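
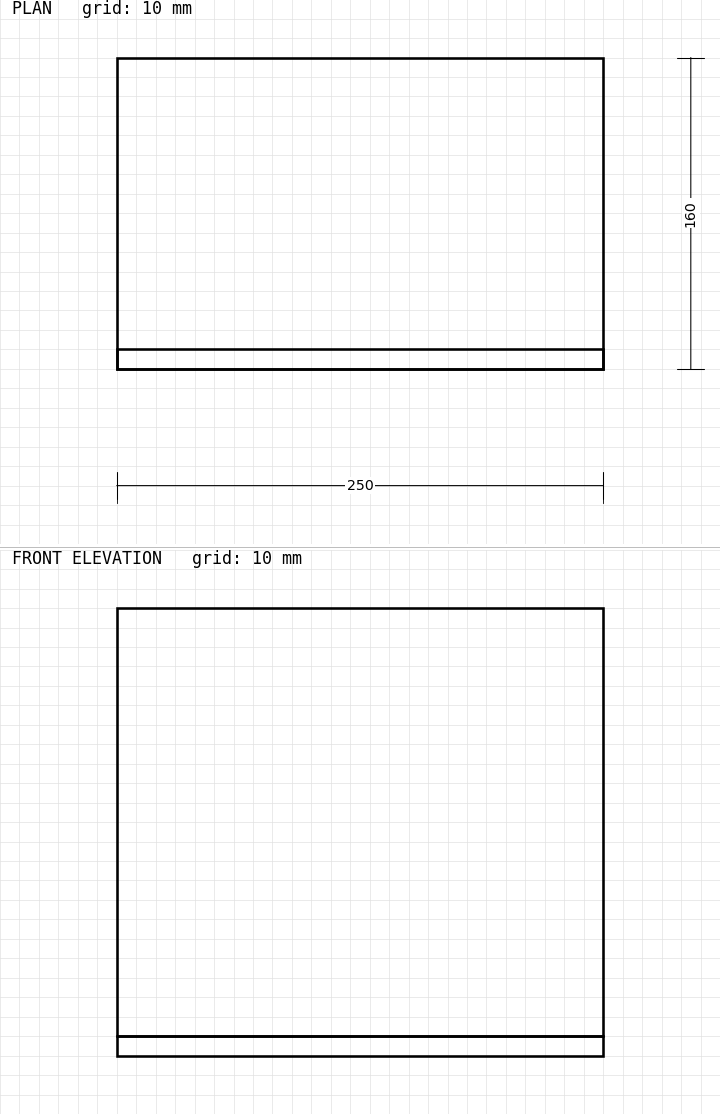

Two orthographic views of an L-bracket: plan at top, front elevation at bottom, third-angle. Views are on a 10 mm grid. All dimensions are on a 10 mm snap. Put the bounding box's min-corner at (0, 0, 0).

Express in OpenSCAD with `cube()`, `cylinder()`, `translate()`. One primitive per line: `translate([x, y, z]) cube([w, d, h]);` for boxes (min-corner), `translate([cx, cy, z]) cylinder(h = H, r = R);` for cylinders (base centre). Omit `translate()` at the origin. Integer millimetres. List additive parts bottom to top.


cube([250, 160, 10]);
translate([0, 0, 10]) cube([250, 10, 220]);


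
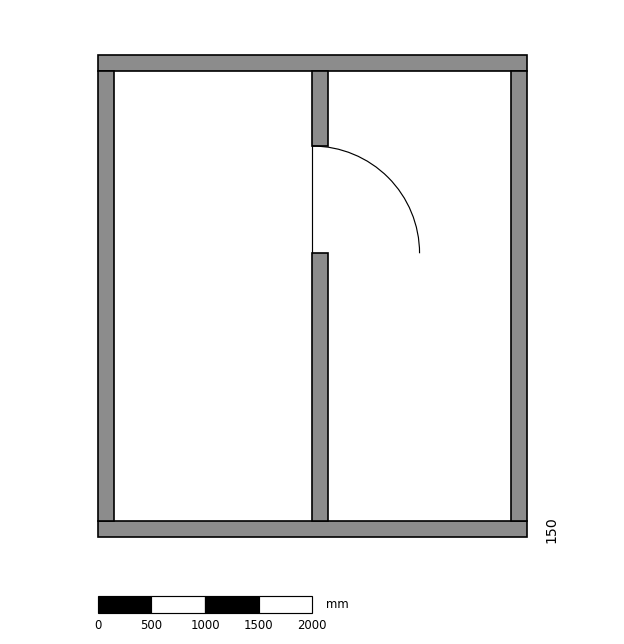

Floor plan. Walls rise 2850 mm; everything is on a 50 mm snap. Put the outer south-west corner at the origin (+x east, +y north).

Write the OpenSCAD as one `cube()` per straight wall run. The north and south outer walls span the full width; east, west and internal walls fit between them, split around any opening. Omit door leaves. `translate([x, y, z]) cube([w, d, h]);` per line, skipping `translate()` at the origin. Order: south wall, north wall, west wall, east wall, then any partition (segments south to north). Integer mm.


cube([4000, 150, 2850]);
translate([0, 4350, 0]) cube([4000, 150, 2850]);
translate([0, 150, 0]) cube([150, 4200, 2850]);
translate([3850, 150, 0]) cube([150, 4200, 2850]);
translate([2000, 150, 0]) cube([150, 2500, 2850]);
translate([2000, 3650, 0]) cube([150, 700, 2850]);


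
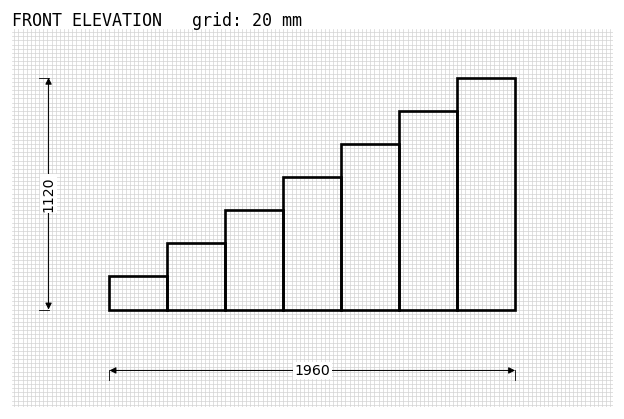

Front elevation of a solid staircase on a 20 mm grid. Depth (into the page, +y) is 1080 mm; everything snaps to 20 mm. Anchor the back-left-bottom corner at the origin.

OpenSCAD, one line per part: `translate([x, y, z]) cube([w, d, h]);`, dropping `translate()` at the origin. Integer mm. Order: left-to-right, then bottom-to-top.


cube([280, 1080, 160]);
translate([280, 0, 0]) cube([280, 1080, 320]);
translate([560, 0, 0]) cube([280, 1080, 480]);
translate([840, 0, 0]) cube([280, 1080, 640]);
translate([1120, 0, 0]) cube([280, 1080, 800]);
translate([1400, 0, 0]) cube([280, 1080, 960]);
translate([1680, 0, 0]) cube([280, 1080, 1120]);


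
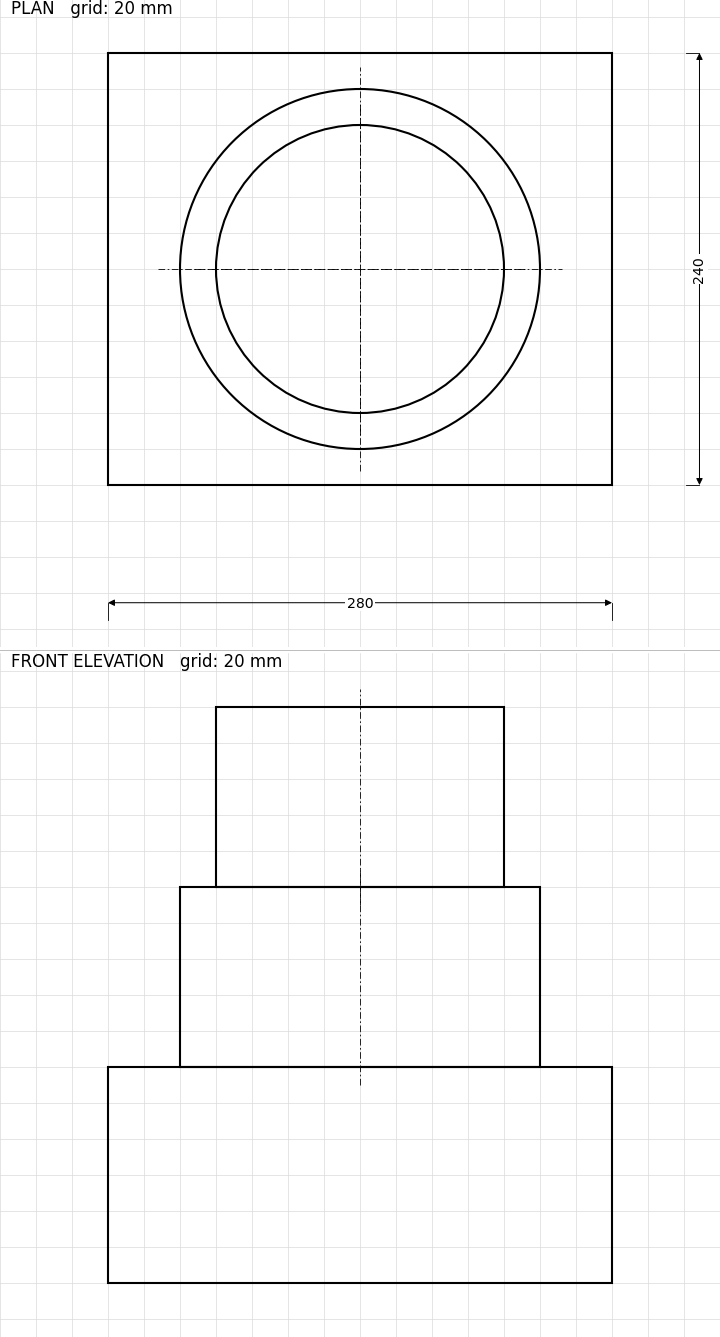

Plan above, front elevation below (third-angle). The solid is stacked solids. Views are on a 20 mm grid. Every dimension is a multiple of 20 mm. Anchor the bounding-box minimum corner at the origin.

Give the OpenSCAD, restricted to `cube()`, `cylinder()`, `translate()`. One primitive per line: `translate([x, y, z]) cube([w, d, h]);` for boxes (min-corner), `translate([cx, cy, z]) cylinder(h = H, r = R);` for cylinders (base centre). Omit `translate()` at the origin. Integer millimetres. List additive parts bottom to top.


cube([280, 240, 120]);
translate([140, 120, 120]) cylinder(h = 100, r = 100);
translate([140, 120, 220]) cylinder(h = 100, r = 80);


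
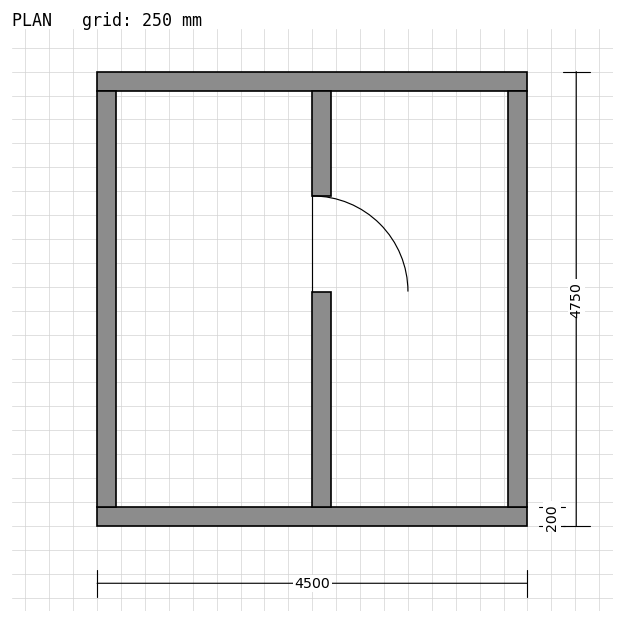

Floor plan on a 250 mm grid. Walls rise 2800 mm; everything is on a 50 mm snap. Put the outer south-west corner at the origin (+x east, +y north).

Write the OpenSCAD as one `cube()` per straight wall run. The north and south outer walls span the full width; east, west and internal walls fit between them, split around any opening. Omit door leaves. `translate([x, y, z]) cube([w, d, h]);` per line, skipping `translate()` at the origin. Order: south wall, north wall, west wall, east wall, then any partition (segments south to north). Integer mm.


cube([4500, 200, 2800]);
translate([0, 4550, 0]) cube([4500, 200, 2800]);
translate([0, 200, 0]) cube([200, 4350, 2800]);
translate([4300, 200, 0]) cube([200, 4350, 2800]);
translate([2250, 200, 0]) cube([200, 2250, 2800]);
translate([2250, 3450, 0]) cube([200, 1100, 2800]);


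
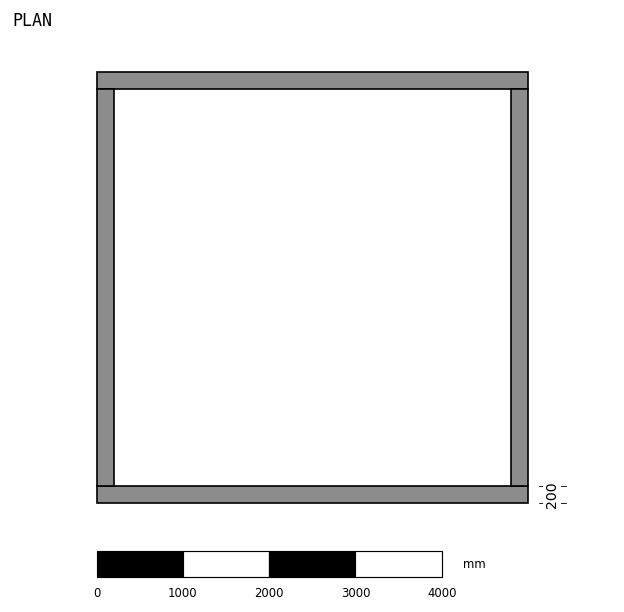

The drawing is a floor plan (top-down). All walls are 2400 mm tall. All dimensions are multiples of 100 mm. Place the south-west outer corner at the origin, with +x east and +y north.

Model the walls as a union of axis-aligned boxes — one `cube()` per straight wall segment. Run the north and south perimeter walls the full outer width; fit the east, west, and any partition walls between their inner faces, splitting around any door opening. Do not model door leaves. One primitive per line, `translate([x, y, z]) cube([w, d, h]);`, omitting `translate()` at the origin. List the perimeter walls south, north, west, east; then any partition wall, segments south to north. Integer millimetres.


cube([5000, 200, 2400]);
translate([0, 4800, 0]) cube([5000, 200, 2400]);
translate([0, 200, 0]) cube([200, 4600, 2400]);
translate([4800, 200, 0]) cube([200, 4600, 2400]);


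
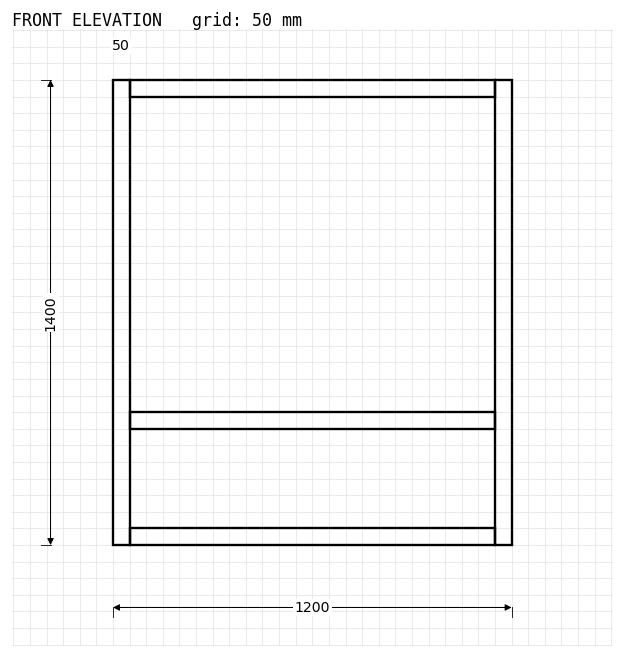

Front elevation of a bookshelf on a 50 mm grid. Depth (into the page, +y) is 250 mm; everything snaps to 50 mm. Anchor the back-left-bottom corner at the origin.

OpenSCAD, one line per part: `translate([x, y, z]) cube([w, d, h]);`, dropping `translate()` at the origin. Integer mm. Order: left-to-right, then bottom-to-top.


cube([50, 250, 1400]);
translate([50, 0, 0]) cube([1100, 250, 50]);
translate([50, 0, 350]) cube([1100, 250, 50]);
translate([50, 0, 1350]) cube([1100, 250, 50]);
translate([1150, 0, 0]) cube([50, 250, 1400]);


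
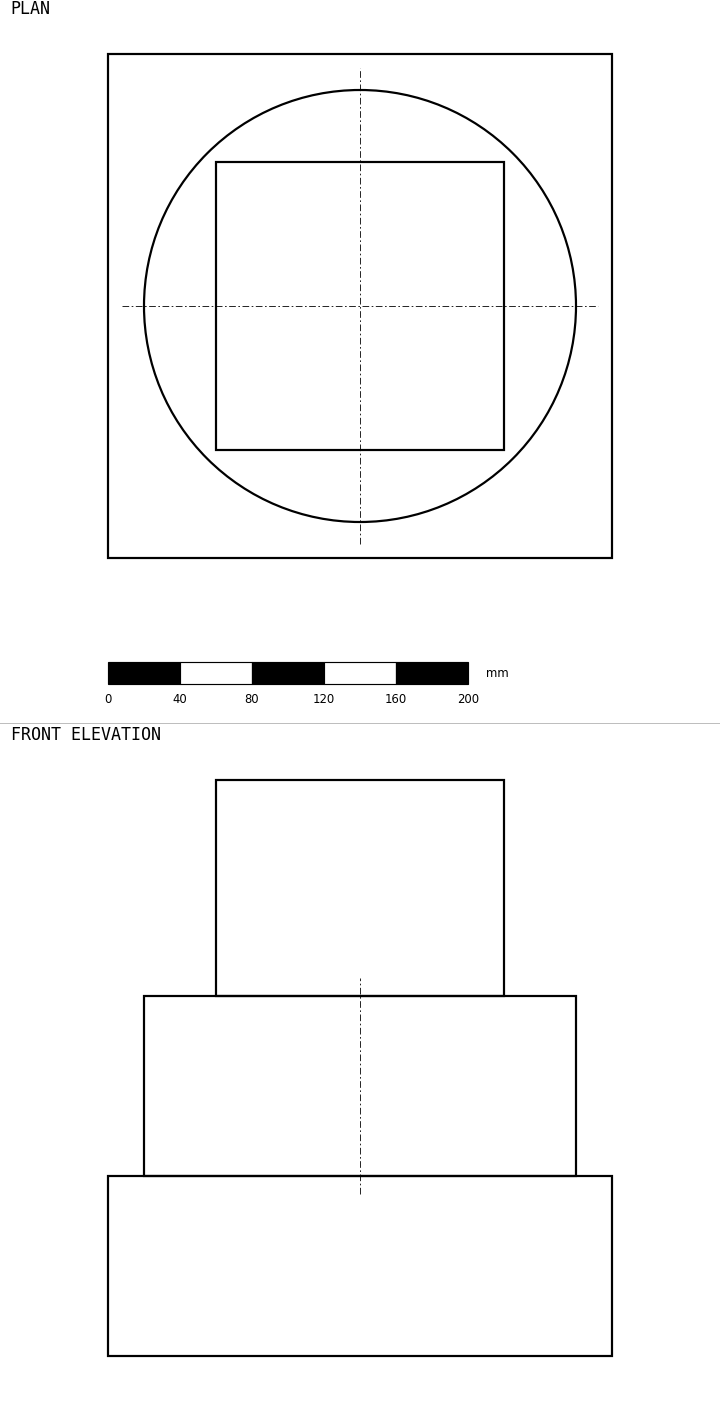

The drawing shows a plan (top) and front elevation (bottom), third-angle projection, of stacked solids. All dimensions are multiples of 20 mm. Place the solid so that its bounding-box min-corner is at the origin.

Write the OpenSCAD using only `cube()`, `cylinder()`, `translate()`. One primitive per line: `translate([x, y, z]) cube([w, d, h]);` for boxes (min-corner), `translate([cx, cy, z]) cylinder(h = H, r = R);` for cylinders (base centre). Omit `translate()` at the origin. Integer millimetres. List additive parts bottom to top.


cube([280, 280, 100]);
translate([140, 140, 100]) cylinder(h = 100, r = 120);
translate([60, 60, 200]) cube([160, 160, 120]);


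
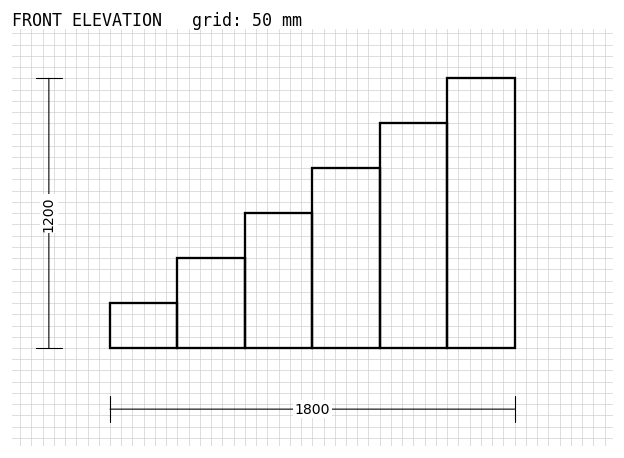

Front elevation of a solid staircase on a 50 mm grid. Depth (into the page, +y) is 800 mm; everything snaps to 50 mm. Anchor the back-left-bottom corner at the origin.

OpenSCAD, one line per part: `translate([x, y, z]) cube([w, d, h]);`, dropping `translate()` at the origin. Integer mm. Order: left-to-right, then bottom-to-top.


cube([300, 800, 200]);
translate([300, 0, 0]) cube([300, 800, 400]);
translate([600, 0, 0]) cube([300, 800, 600]);
translate([900, 0, 0]) cube([300, 800, 800]);
translate([1200, 0, 0]) cube([300, 800, 1000]);
translate([1500, 0, 0]) cube([300, 800, 1200]);


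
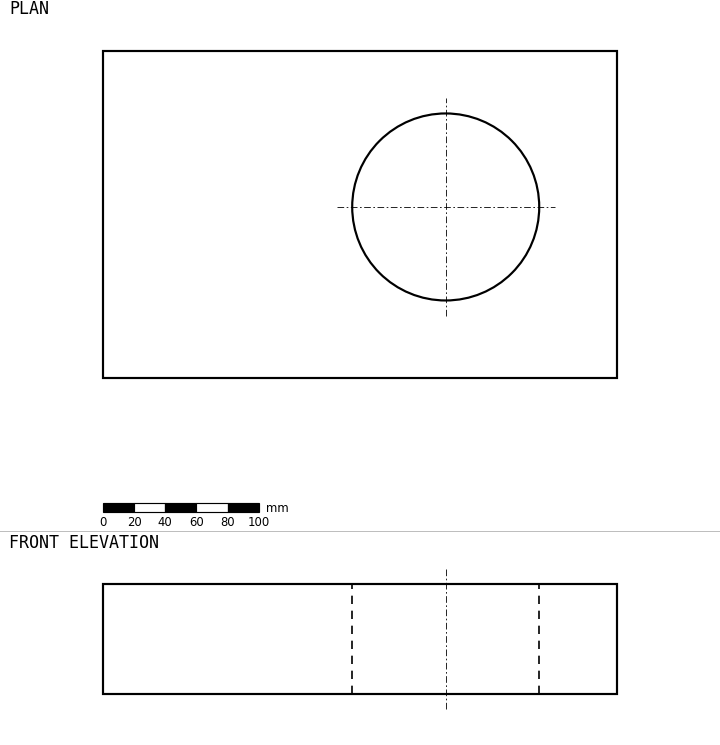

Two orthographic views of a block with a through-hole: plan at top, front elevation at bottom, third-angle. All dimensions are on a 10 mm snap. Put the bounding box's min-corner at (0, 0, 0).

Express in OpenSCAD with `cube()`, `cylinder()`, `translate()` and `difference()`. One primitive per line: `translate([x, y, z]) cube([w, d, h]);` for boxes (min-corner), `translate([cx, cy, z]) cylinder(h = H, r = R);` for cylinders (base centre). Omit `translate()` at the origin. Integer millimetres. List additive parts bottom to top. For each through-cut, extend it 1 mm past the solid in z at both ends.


difference() {
  cube([330, 210, 70]);
  translate([220, 110, -1]) cylinder(h = 72, r = 60);
}


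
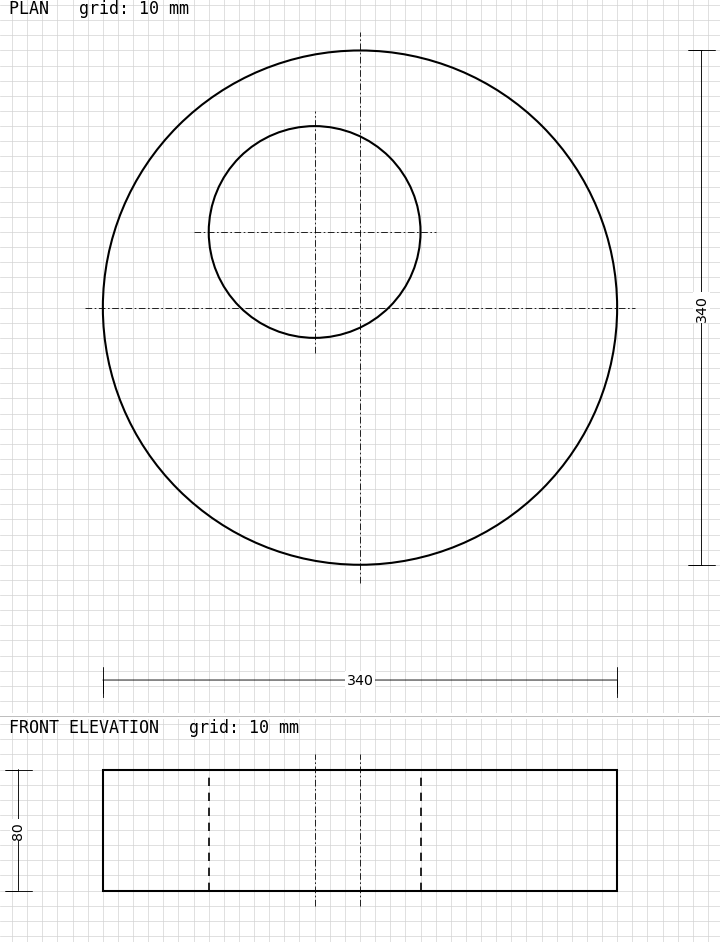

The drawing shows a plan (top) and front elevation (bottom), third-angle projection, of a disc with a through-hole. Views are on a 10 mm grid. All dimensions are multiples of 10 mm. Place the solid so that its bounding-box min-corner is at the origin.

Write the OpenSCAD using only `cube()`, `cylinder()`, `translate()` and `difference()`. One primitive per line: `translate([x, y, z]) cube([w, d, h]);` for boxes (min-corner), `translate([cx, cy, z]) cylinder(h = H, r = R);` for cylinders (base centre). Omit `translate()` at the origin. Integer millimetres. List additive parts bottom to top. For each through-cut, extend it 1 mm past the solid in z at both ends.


difference() {
  translate([170, 170, 0]) cylinder(h = 80, r = 170);
  translate([140, 220, -1]) cylinder(h = 82, r = 70);
}


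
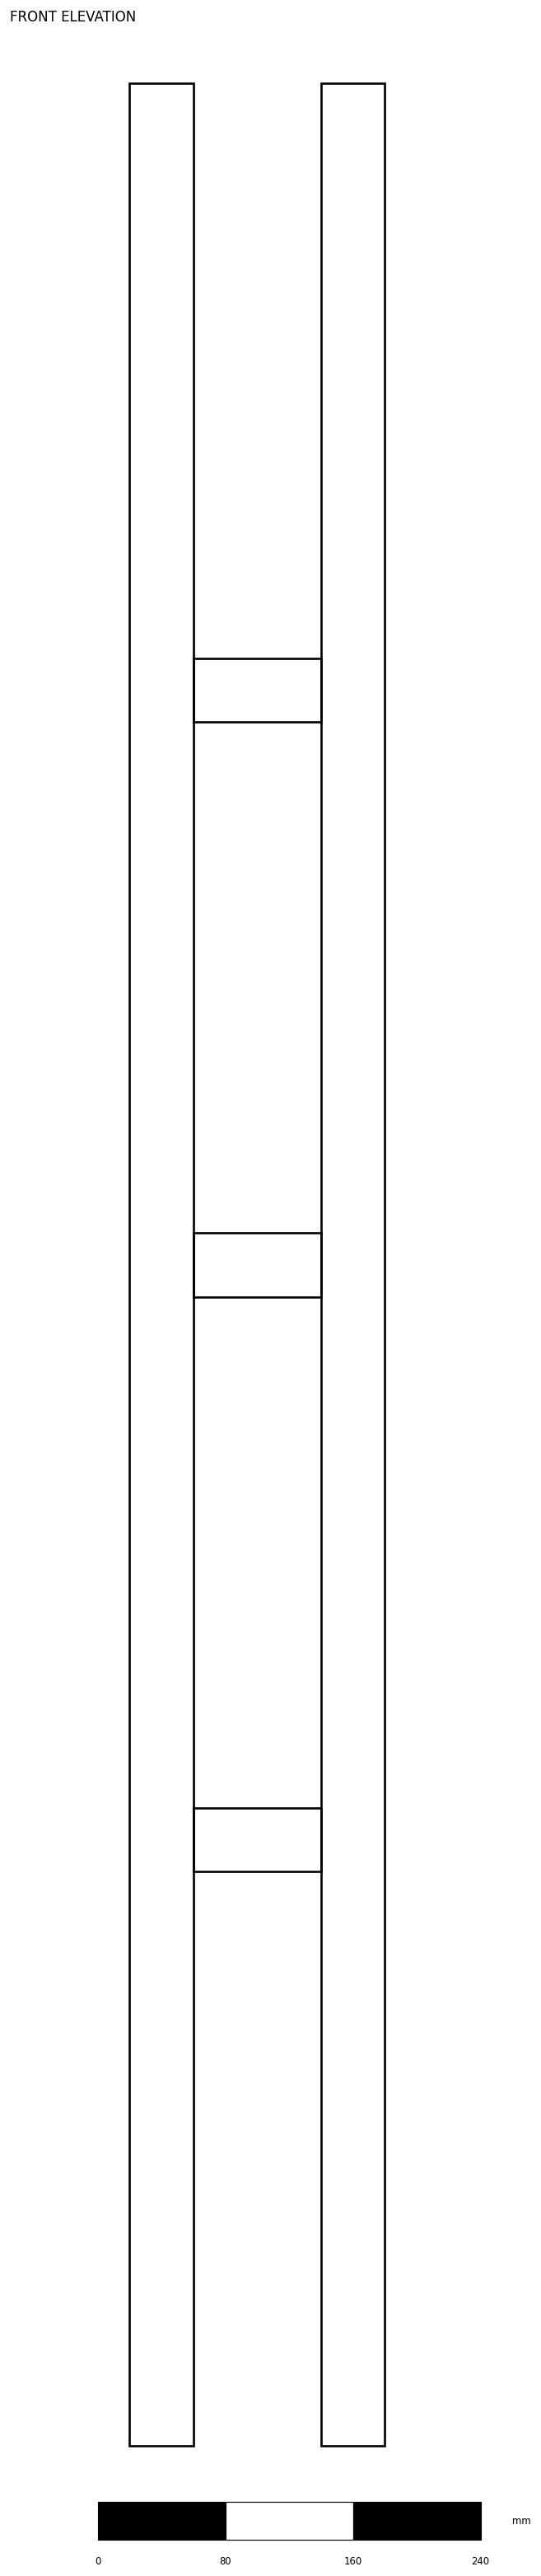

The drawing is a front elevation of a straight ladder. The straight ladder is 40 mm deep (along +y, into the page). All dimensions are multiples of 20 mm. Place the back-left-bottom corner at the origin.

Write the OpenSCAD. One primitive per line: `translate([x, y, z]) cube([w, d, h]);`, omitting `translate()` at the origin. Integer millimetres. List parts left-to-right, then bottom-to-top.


cube([40, 40, 1480]);
translate([40, 0, 360]) cube([80, 40, 40]);
translate([40, 0, 720]) cube([80, 40, 40]);
translate([40, 0, 1080]) cube([80, 40, 40]);
translate([120, 0, 0]) cube([40, 40, 1480]);


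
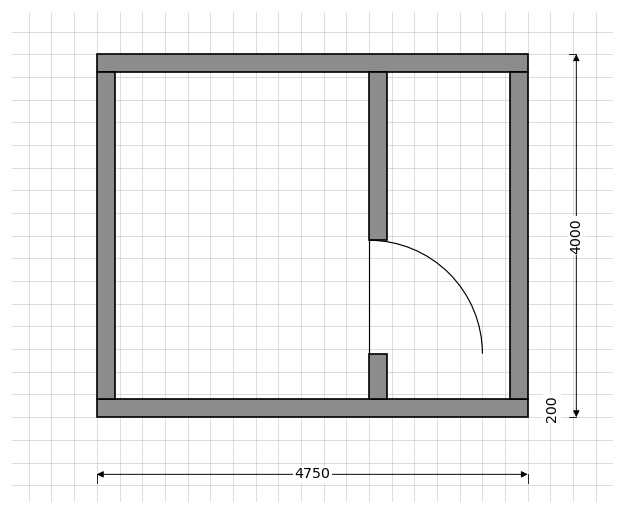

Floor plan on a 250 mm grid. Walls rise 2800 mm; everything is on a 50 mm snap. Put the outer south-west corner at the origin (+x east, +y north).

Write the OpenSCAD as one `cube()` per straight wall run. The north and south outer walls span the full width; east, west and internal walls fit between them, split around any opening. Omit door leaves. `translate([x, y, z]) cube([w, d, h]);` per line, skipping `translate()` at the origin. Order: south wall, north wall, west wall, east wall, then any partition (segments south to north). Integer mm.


cube([4750, 200, 2800]);
translate([0, 3800, 0]) cube([4750, 200, 2800]);
translate([0, 200, 0]) cube([200, 3600, 2800]);
translate([4550, 200, 0]) cube([200, 3600, 2800]);
translate([3000, 200, 0]) cube([200, 500, 2800]);
translate([3000, 1950, 0]) cube([200, 1850, 2800]);


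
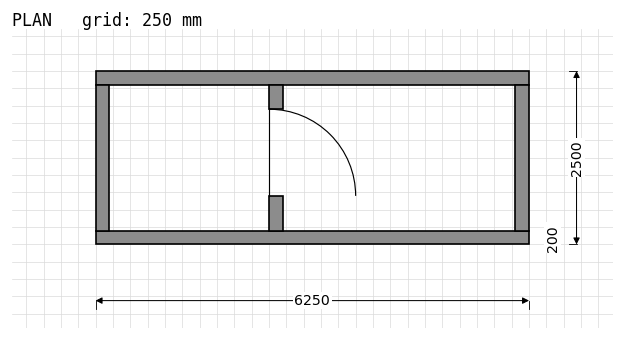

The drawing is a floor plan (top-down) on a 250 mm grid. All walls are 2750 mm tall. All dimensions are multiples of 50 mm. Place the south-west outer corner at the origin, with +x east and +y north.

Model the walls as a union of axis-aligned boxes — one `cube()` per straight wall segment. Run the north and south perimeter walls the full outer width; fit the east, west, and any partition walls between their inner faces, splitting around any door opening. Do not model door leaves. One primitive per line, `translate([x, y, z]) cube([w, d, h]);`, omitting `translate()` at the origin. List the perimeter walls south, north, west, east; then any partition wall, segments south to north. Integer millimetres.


cube([6250, 200, 2750]);
translate([0, 2300, 0]) cube([6250, 200, 2750]);
translate([0, 200, 0]) cube([200, 2100, 2750]);
translate([6050, 200, 0]) cube([200, 2100, 2750]);
translate([2500, 200, 0]) cube([200, 500, 2750]);
translate([2500, 1950, 0]) cube([200, 350, 2750]);


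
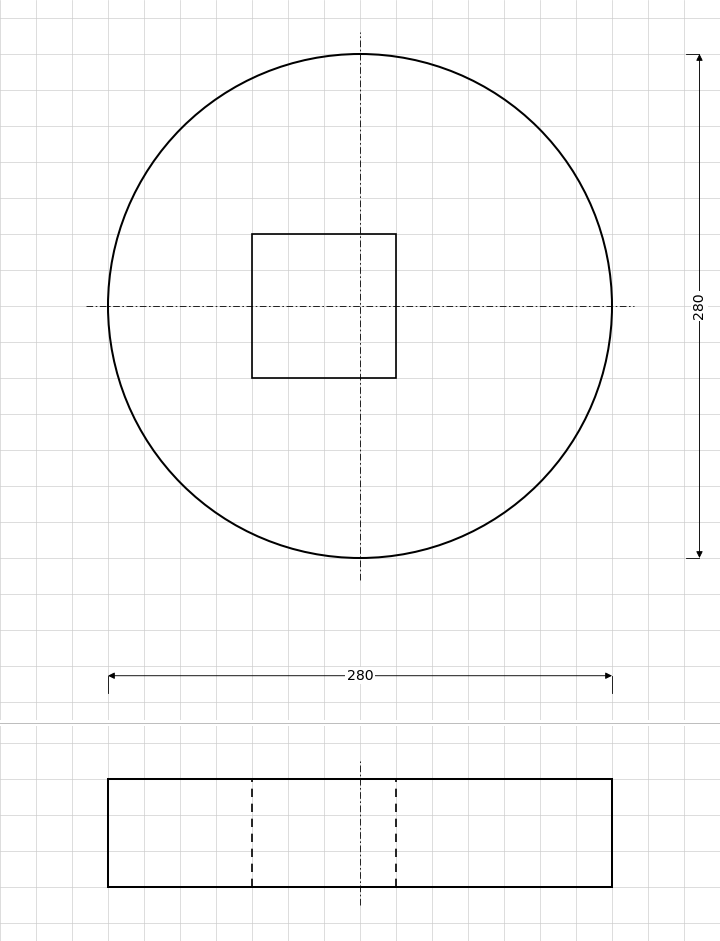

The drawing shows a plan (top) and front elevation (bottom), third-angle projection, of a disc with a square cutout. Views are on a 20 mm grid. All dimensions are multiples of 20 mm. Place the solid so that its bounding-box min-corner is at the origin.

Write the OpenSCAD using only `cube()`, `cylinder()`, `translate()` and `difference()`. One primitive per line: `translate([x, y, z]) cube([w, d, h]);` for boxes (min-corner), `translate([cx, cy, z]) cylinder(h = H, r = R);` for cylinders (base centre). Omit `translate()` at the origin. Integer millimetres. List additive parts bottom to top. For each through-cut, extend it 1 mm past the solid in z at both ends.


difference() {
  translate([140, 140, 0]) cylinder(h = 60, r = 140);
  translate([80, 100, -1]) cube([80, 80, 62]);
}


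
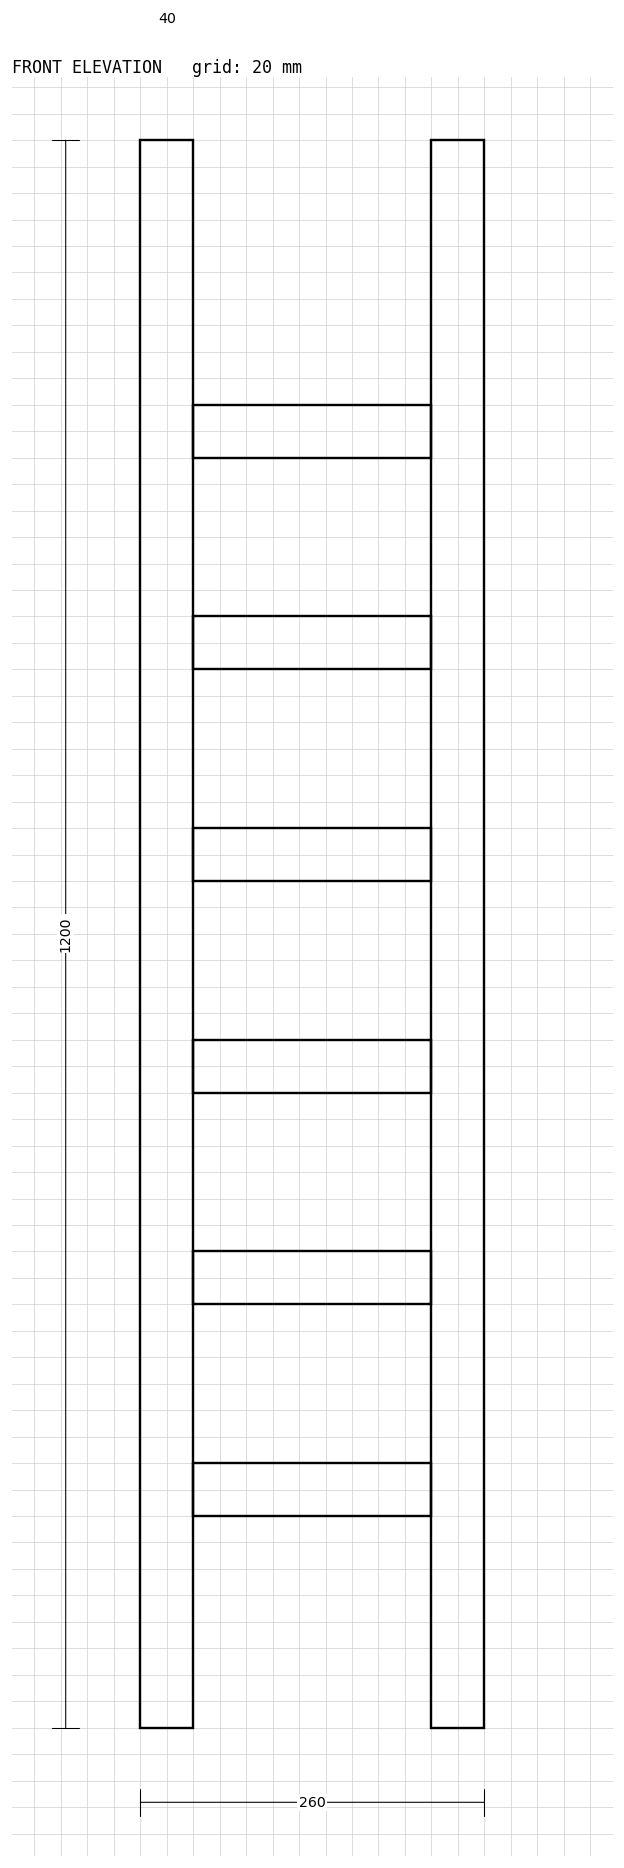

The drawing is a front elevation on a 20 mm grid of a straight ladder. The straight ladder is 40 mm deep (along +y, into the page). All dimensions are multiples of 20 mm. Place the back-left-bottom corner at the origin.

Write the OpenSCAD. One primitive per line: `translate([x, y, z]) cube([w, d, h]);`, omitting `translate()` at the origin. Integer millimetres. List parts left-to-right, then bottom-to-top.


cube([40, 40, 1200]);
translate([40, 0, 160]) cube([180, 40, 40]);
translate([40, 0, 320]) cube([180, 40, 40]);
translate([40, 0, 480]) cube([180, 40, 40]);
translate([40, 0, 640]) cube([180, 40, 40]);
translate([40, 0, 800]) cube([180, 40, 40]);
translate([40, 0, 960]) cube([180, 40, 40]);
translate([220, 0, 0]) cube([40, 40, 1200]);


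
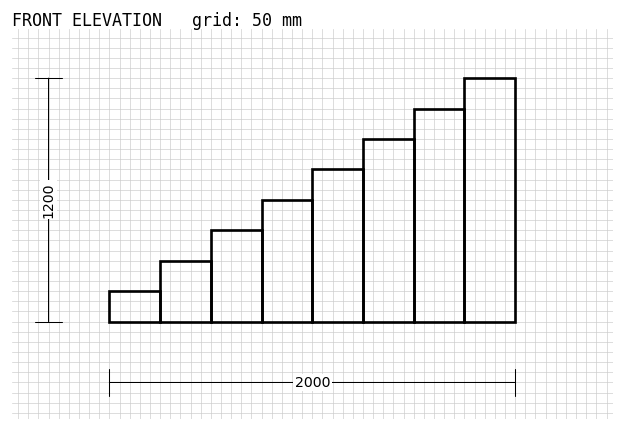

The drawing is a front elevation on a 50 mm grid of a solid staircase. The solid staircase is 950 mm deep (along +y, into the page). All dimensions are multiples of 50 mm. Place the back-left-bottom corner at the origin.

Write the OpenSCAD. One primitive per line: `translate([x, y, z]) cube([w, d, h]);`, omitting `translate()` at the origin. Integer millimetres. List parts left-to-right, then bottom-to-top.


cube([250, 950, 150]);
translate([250, 0, 0]) cube([250, 950, 300]);
translate([500, 0, 0]) cube([250, 950, 450]);
translate([750, 0, 0]) cube([250, 950, 600]);
translate([1000, 0, 0]) cube([250, 950, 750]);
translate([1250, 0, 0]) cube([250, 950, 900]);
translate([1500, 0, 0]) cube([250, 950, 1050]);
translate([1750, 0, 0]) cube([250, 950, 1200]);


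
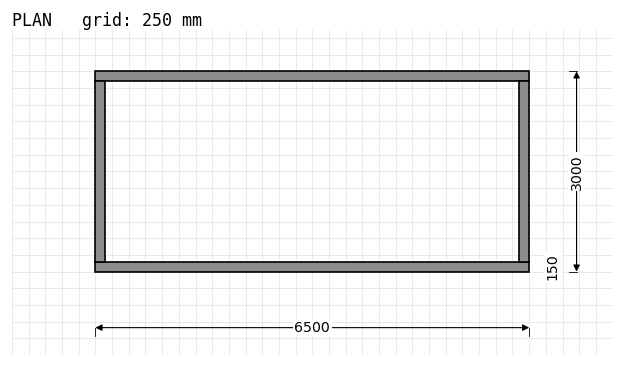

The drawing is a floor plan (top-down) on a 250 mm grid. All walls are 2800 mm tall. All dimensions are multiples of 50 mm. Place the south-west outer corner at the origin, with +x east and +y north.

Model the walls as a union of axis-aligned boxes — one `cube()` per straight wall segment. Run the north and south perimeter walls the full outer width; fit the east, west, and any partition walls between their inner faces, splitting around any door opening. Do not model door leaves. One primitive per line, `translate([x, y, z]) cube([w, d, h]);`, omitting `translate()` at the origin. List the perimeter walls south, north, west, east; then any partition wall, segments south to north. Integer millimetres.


cube([6500, 150, 2800]);
translate([0, 2850, 0]) cube([6500, 150, 2800]);
translate([0, 150, 0]) cube([150, 2700, 2800]);
translate([6350, 150, 0]) cube([150, 2700, 2800]);


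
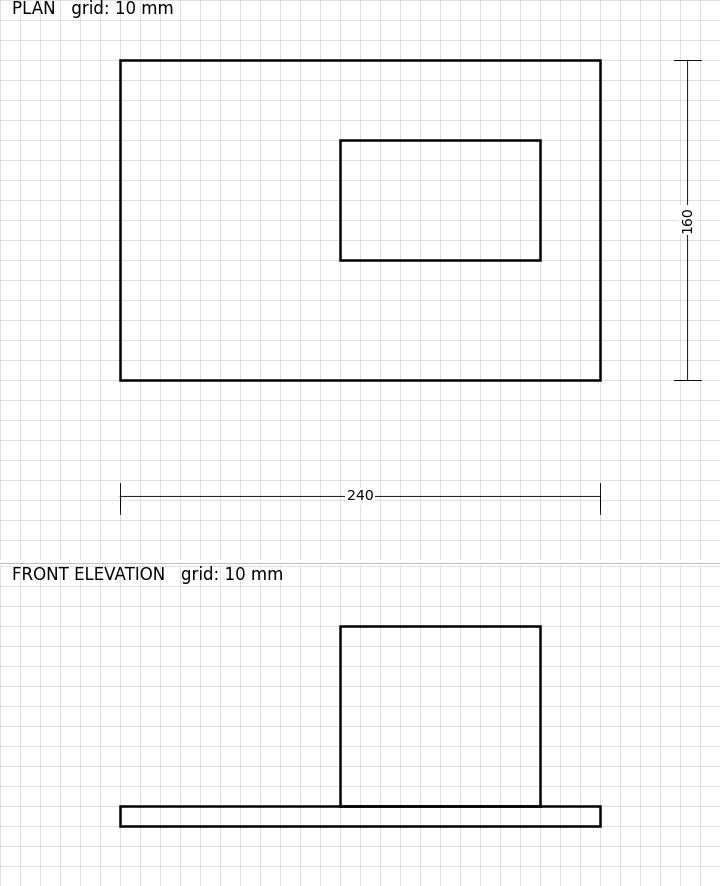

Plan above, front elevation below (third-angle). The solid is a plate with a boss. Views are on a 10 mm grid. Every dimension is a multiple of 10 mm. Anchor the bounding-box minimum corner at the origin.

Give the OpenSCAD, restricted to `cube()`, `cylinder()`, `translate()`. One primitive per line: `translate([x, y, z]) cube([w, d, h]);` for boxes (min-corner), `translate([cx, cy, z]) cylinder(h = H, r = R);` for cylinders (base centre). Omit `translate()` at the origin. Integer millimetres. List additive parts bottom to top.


cube([240, 160, 10]);
translate([110, 60, 10]) cube([100, 60, 90]);


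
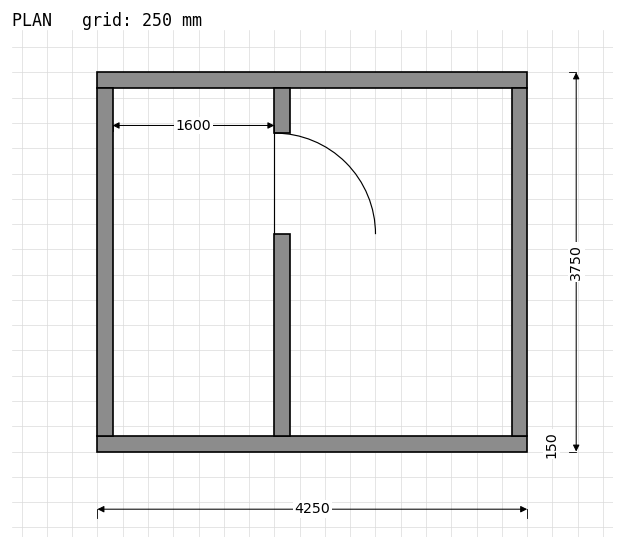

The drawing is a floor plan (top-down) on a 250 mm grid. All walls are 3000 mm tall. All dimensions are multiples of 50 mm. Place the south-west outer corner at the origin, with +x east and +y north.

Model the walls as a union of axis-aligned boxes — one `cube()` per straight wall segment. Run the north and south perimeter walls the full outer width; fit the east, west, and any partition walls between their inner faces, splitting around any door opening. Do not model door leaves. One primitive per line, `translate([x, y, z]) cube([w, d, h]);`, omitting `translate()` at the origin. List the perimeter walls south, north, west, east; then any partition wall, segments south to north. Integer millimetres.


cube([4250, 150, 3000]);
translate([0, 3600, 0]) cube([4250, 150, 3000]);
translate([0, 150, 0]) cube([150, 3450, 3000]);
translate([4100, 150, 0]) cube([150, 3450, 3000]);
translate([1750, 150, 0]) cube([150, 2000, 3000]);
translate([1750, 3150, 0]) cube([150, 450, 3000]);


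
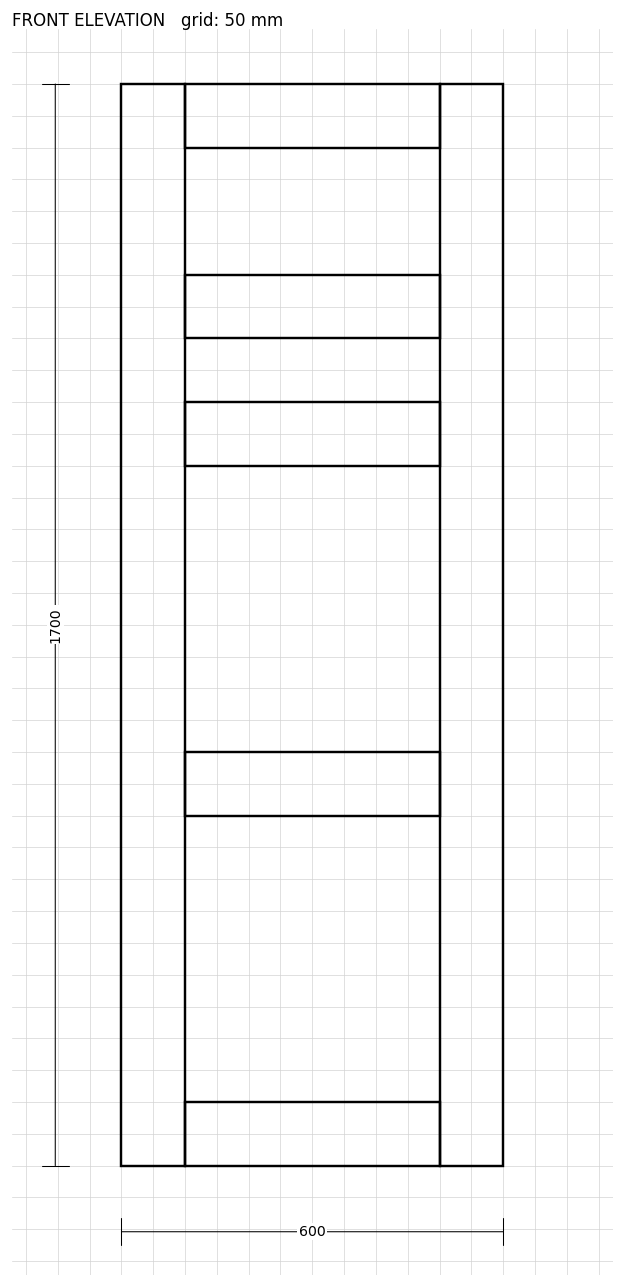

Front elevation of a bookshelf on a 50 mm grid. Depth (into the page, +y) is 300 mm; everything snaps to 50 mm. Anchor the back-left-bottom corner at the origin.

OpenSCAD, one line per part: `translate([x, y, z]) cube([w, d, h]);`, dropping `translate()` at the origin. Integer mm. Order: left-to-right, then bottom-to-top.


cube([100, 300, 1700]);
translate([100, 0, 0]) cube([400, 300, 100]);
translate([100, 0, 550]) cube([400, 300, 100]);
translate([100, 0, 1100]) cube([400, 300, 100]);
translate([100, 0, 1300]) cube([400, 300, 100]);
translate([100, 0, 1600]) cube([400, 300, 100]);
translate([500, 0, 0]) cube([100, 300, 1700]);


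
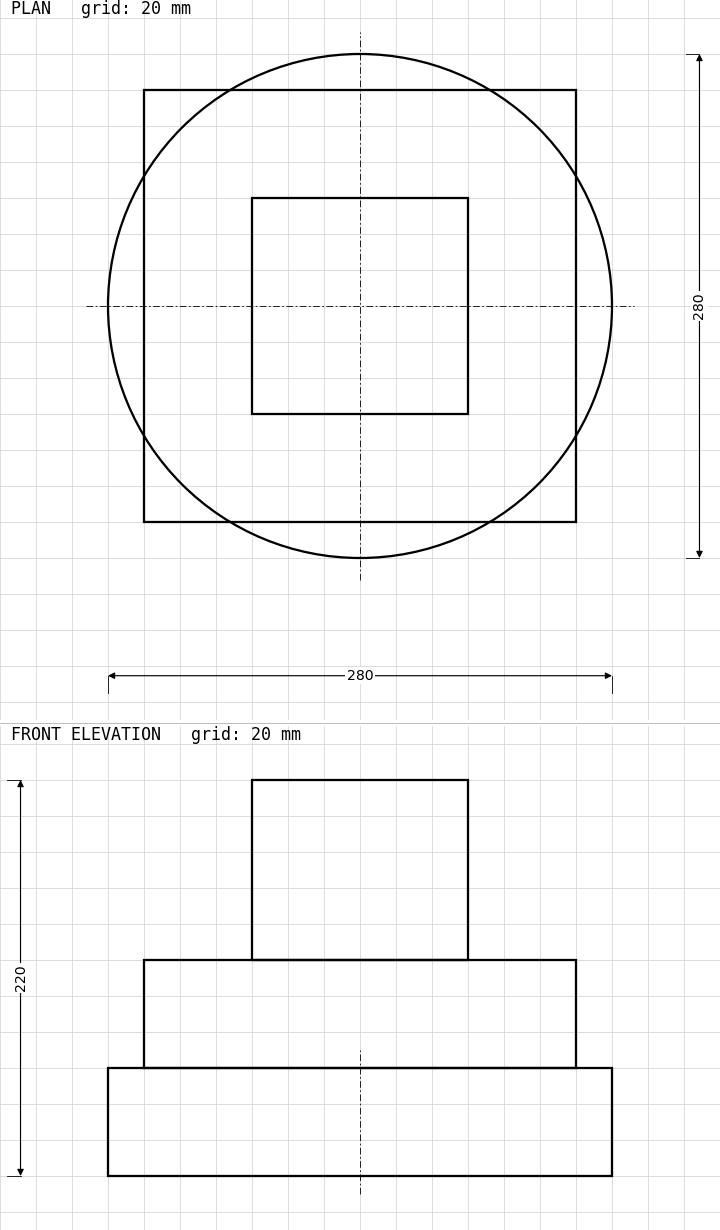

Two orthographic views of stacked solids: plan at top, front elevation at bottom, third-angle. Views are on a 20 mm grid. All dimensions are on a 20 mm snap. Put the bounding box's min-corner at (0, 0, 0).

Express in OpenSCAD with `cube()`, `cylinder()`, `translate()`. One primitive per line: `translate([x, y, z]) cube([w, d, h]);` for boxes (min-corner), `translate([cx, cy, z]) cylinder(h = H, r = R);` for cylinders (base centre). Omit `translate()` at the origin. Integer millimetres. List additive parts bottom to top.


translate([140, 140, 0]) cylinder(h = 60, r = 140);
translate([20, 20, 60]) cube([240, 240, 60]);
translate([80, 80, 120]) cube([120, 120, 100]);


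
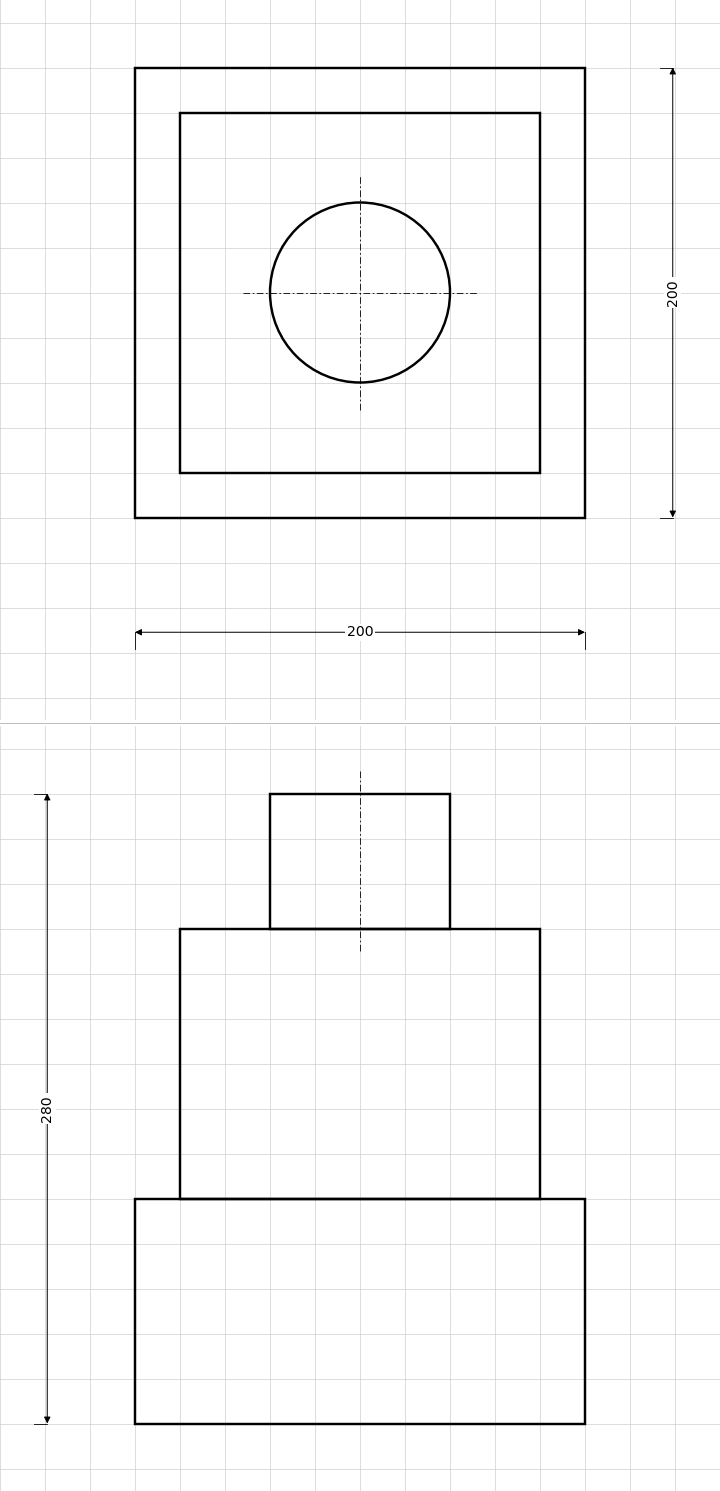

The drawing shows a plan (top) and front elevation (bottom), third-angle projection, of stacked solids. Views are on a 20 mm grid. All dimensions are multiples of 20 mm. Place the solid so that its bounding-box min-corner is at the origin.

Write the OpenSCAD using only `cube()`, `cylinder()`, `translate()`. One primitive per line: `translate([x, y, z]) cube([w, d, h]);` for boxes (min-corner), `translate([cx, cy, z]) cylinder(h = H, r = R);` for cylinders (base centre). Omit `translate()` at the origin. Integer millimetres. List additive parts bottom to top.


cube([200, 200, 100]);
translate([20, 20, 100]) cube([160, 160, 120]);
translate([100, 100, 220]) cylinder(h = 60, r = 40);


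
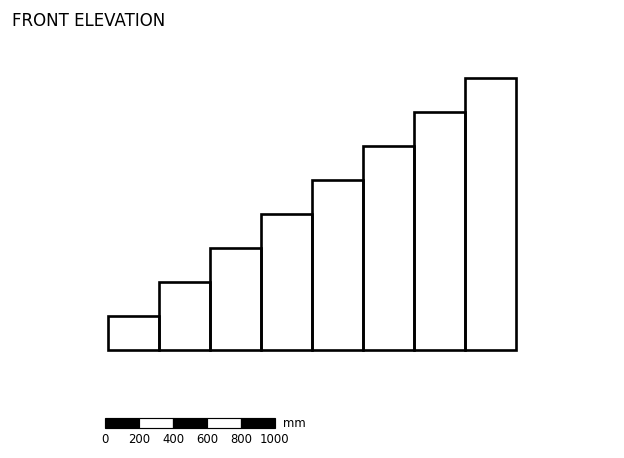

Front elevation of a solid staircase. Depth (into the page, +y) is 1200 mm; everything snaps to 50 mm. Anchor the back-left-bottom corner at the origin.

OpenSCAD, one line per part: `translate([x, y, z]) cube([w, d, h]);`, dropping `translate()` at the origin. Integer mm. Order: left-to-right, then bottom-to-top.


cube([300, 1200, 200]);
translate([300, 0, 0]) cube([300, 1200, 400]);
translate([600, 0, 0]) cube([300, 1200, 600]);
translate([900, 0, 0]) cube([300, 1200, 800]);
translate([1200, 0, 0]) cube([300, 1200, 1000]);
translate([1500, 0, 0]) cube([300, 1200, 1200]);
translate([1800, 0, 0]) cube([300, 1200, 1400]);
translate([2100, 0, 0]) cube([300, 1200, 1600]);


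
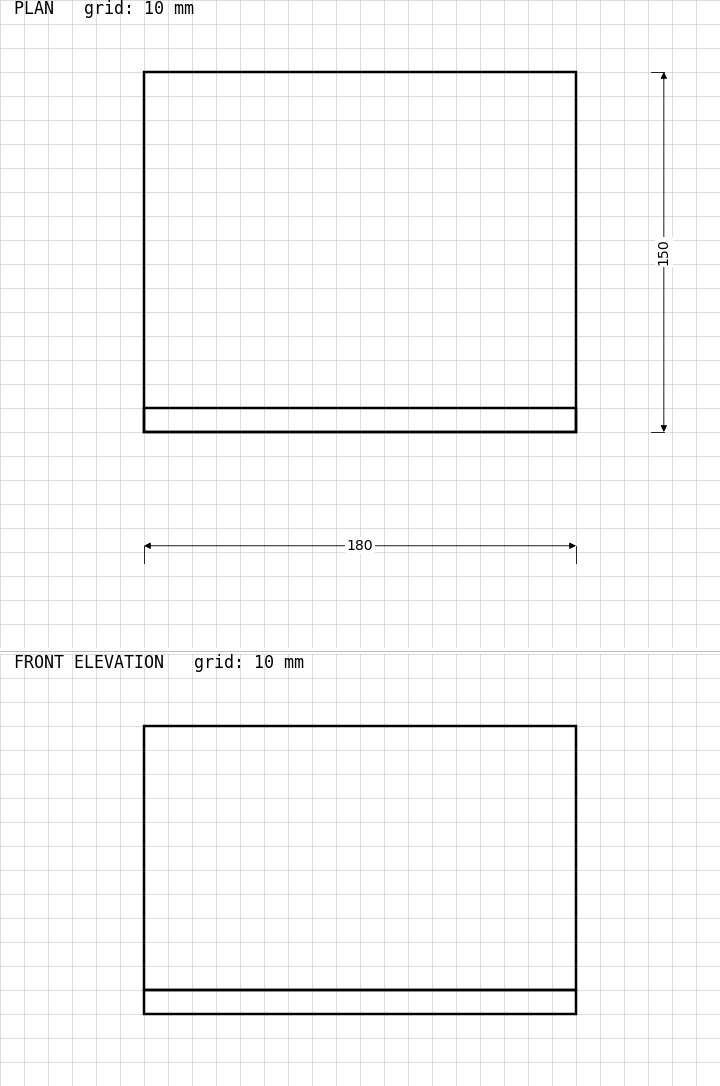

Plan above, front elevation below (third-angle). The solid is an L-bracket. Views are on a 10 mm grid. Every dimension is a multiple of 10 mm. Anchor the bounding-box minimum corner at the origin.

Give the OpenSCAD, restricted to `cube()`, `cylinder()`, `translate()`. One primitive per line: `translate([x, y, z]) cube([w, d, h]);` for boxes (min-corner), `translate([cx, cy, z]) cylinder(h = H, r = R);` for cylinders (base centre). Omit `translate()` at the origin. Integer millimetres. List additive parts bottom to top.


cube([180, 150, 10]);
translate([0, 0, 10]) cube([180, 10, 110]);


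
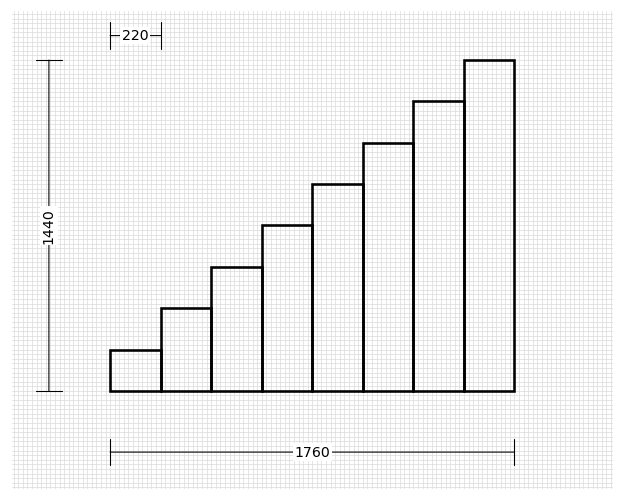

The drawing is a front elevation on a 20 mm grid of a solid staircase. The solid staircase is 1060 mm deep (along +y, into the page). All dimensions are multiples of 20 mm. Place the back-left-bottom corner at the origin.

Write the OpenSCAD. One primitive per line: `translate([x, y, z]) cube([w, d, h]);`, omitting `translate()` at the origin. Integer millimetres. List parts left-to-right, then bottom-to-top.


cube([220, 1060, 180]);
translate([220, 0, 0]) cube([220, 1060, 360]);
translate([440, 0, 0]) cube([220, 1060, 540]);
translate([660, 0, 0]) cube([220, 1060, 720]);
translate([880, 0, 0]) cube([220, 1060, 900]);
translate([1100, 0, 0]) cube([220, 1060, 1080]);
translate([1320, 0, 0]) cube([220, 1060, 1260]);
translate([1540, 0, 0]) cube([220, 1060, 1440]);


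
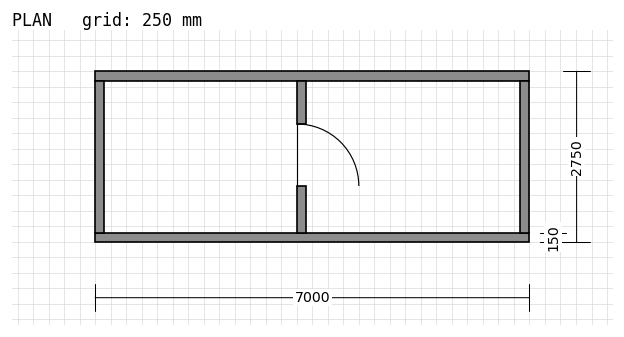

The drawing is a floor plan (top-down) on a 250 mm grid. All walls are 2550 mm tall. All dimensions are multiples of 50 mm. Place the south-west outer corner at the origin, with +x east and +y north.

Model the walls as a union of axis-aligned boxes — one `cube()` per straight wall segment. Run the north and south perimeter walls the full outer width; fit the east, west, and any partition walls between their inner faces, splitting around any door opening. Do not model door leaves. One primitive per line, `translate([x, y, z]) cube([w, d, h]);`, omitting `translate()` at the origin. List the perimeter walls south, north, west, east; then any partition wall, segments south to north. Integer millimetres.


cube([7000, 150, 2550]);
translate([0, 2600, 0]) cube([7000, 150, 2550]);
translate([0, 150, 0]) cube([150, 2450, 2550]);
translate([6850, 150, 0]) cube([150, 2450, 2550]);
translate([3250, 150, 0]) cube([150, 750, 2550]);
translate([3250, 1900, 0]) cube([150, 700, 2550]);


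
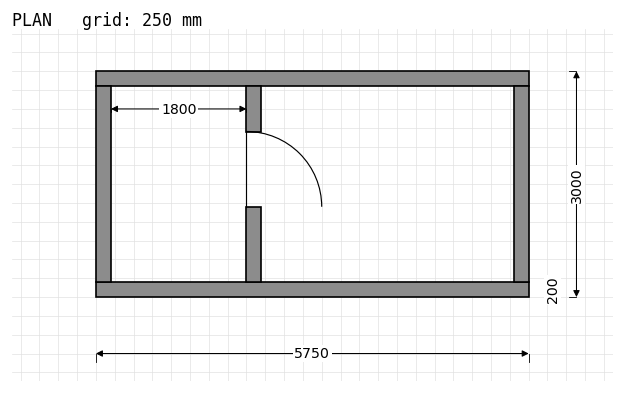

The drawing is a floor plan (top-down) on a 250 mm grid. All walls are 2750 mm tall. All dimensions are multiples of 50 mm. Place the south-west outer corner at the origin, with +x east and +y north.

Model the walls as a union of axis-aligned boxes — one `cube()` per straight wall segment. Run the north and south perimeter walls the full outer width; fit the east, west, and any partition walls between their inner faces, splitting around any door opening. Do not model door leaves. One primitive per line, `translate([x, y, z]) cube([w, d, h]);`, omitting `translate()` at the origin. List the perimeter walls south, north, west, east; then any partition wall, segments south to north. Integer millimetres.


cube([5750, 200, 2750]);
translate([0, 2800, 0]) cube([5750, 200, 2750]);
translate([0, 200, 0]) cube([200, 2600, 2750]);
translate([5550, 200, 0]) cube([200, 2600, 2750]);
translate([2000, 200, 0]) cube([200, 1000, 2750]);
translate([2000, 2200, 0]) cube([200, 600, 2750]);


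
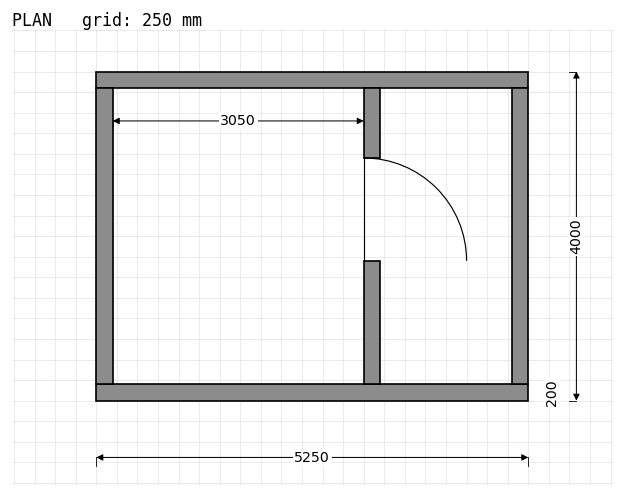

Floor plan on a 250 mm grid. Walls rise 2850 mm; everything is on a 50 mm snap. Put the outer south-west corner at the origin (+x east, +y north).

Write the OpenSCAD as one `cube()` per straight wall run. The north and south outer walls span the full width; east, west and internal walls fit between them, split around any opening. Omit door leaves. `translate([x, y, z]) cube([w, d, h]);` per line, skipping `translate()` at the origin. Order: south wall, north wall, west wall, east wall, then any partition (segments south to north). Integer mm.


cube([5250, 200, 2850]);
translate([0, 3800, 0]) cube([5250, 200, 2850]);
translate([0, 200, 0]) cube([200, 3600, 2850]);
translate([5050, 200, 0]) cube([200, 3600, 2850]);
translate([3250, 200, 0]) cube([200, 1500, 2850]);
translate([3250, 2950, 0]) cube([200, 850, 2850]);


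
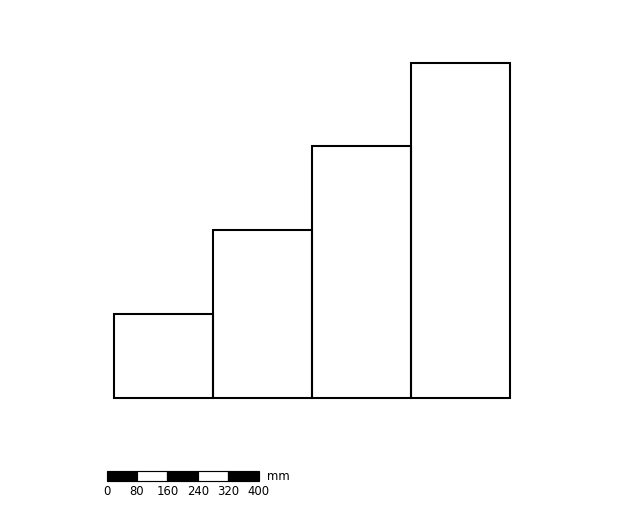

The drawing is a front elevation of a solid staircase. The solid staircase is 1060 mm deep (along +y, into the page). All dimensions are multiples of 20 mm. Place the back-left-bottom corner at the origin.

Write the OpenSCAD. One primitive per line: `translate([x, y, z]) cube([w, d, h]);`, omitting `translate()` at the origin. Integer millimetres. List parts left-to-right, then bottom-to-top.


cube([260, 1060, 220]);
translate([260, 0, 0]) cube([260, 1060, 440]);
translate([520, 0, 0]) cube([260, 1060, 660]);
translate([780, 0, 0]) cube([260, 1060, 880]);


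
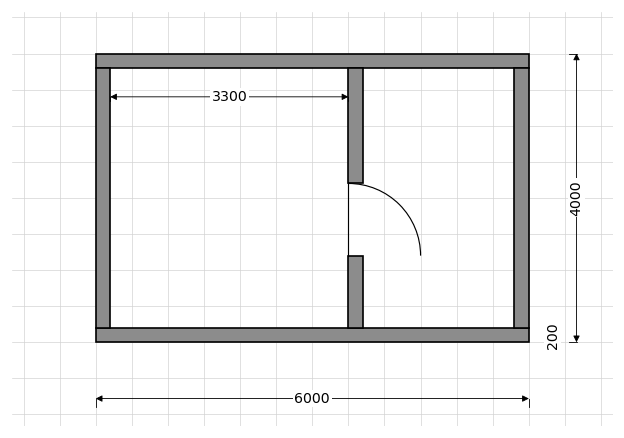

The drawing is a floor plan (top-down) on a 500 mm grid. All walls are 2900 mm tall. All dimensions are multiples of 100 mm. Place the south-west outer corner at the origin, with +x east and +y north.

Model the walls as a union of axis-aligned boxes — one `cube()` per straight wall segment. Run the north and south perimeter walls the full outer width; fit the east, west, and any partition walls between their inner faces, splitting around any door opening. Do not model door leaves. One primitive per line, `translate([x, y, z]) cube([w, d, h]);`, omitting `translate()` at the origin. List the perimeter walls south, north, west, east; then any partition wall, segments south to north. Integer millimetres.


cube([6000, 200, 2900]);
translate([0, 3800, 0]) cube([6000, 200, 2900]);
translate([0, 200, 0]) cube([200, 3600, 2900]);
translate([5800, 200, 0]) cube([200, 3600, 2900]);
translate([3500, 200, 0]) cube([200, 1000, 2900]);
translate([3500, 2200, 0]) cube([200, 1600, 2900]);


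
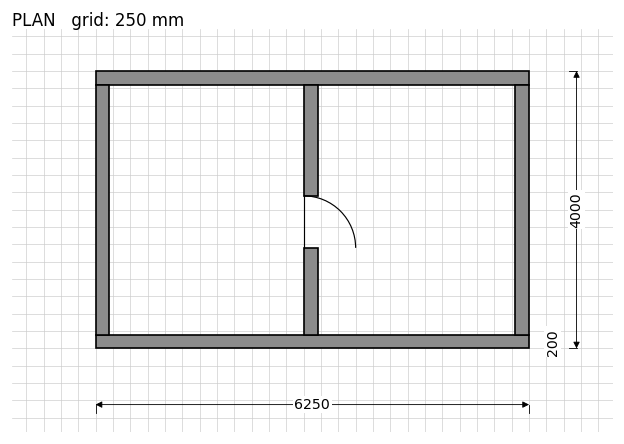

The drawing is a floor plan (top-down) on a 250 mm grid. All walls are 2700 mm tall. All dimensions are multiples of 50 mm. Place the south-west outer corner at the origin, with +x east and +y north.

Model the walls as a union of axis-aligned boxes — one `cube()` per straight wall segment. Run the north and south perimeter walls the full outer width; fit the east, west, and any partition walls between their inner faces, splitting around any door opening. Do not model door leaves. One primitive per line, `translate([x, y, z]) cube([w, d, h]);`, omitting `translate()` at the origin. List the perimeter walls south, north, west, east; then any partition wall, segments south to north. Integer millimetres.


cube([6250, 200, 2700]);
translate([0, 3800, 0]) cube([6250, 200, 2700]);
translate([0, 200, 0]) cube([200, 3600, 2700]);
translate([6050, 200, 0]) cube([200, 3600, 2700]);
translate([3000, 200, 0]) cube([200, 1250, 2700]);
translate([3000, 2200, 0]) cube([200, 1600, 2700]);


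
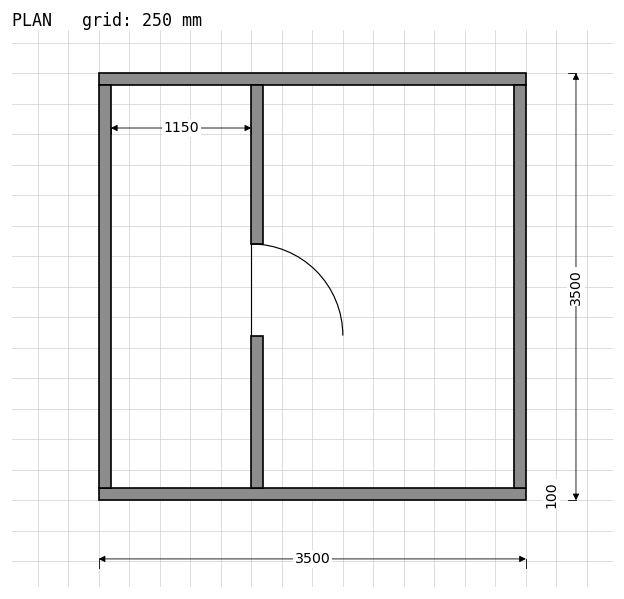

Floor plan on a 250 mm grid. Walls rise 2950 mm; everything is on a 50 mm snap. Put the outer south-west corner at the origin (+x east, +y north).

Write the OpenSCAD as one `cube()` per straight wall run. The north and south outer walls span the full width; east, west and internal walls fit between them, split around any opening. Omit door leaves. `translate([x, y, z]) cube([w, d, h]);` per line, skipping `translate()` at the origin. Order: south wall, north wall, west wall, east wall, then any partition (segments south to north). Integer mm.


cube([3500, 100, 2950]);
translate([0, 3400, 0]) cube([3500, 100, 2950]);
translate([0, 100, 0]) cube([100, 3300, 2950]);
translate([3400, 100, 0]) cube([100, 3300, 2950]);
translate([1250, 100, 0]) cube([100, 1250, 2950]);
translate([1250, 2100, 0]) cube([100, 1300, 2950]);


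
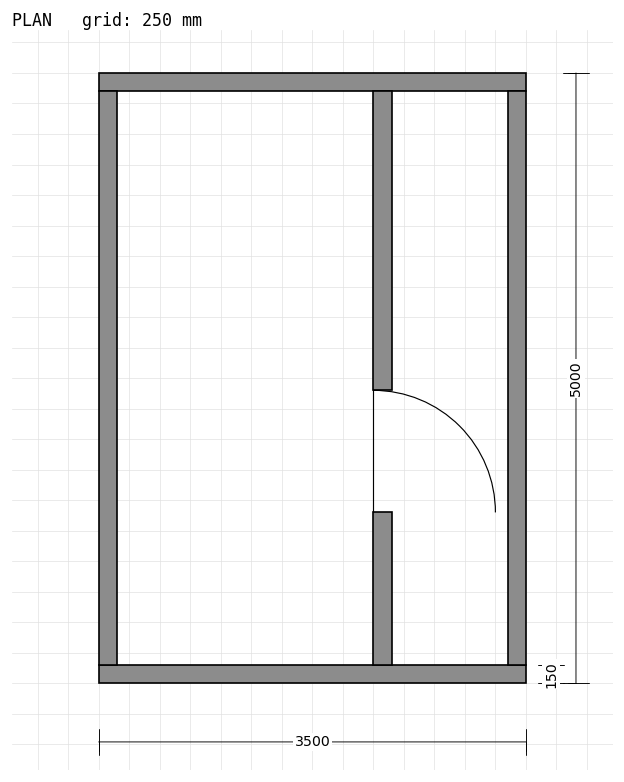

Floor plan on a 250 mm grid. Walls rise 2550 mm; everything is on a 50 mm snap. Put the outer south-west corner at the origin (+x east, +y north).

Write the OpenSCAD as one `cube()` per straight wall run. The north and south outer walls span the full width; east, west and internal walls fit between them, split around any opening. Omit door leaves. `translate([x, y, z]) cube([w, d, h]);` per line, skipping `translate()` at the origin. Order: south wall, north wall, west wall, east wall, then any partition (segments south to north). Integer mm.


cube([3500, 150, 2550]);
translate([0, 4850, 0]) cube([3500, 150, 2550]);
translate([0, 150, 0]) cube([150, 4700, 2550]);
translate([3350, 150, 0]) cube([150, 4700, 2550]);
translate([2250, 150, 0]) cube([150, 1250, 2550]);
translate([2250, 2400, 0]) cube([150, 2450, 2550]);


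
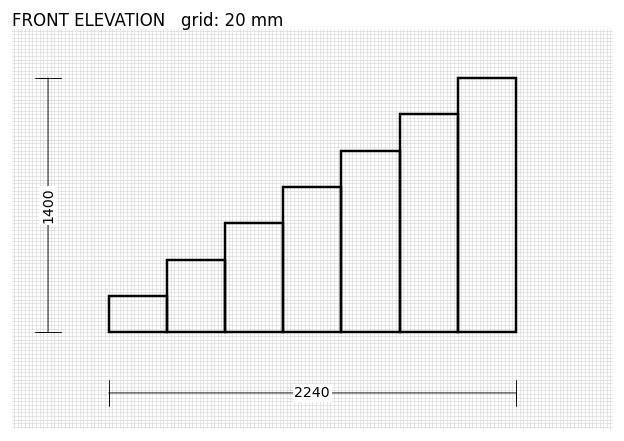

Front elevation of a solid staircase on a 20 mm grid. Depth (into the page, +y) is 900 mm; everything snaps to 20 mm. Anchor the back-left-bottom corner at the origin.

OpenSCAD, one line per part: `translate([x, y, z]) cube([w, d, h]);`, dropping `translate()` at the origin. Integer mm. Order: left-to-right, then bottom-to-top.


cube([320, 900, 200]);
translate([320, 0, 0]) cube([320, 900, 400]);
translate([640, 0, 0]) cube([320, 900, 600]);
translate([960, 0, 0]) cube([320, 900, 800]);
translate([1280, 0, 0]) cube([320, 900, 1000]);
translate([1600, 0, 0]) cube([320, 900, 1200]);
translate([1920, 0, 0]) cube([320, 900, 1400]);


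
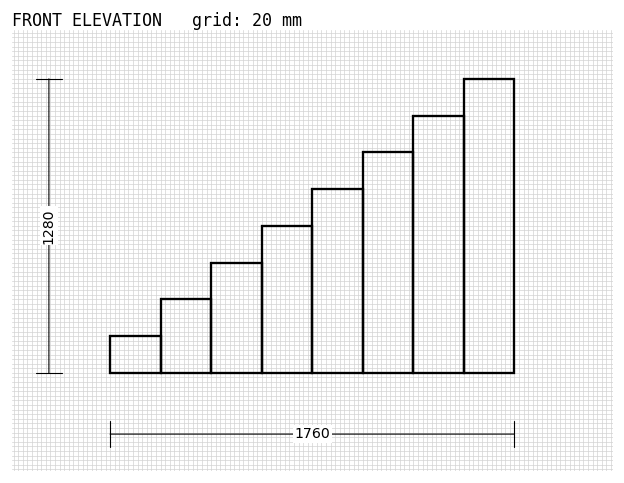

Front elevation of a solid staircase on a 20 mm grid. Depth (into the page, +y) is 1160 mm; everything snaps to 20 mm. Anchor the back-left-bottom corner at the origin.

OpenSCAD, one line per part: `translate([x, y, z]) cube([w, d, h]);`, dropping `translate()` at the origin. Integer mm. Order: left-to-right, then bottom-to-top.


cube([220, 1160, 160]);
translate([220, 0, 0]) cube([220, 1160, 320]);
translate([440, 0, 0]) cube([220, 1160, 480]);
translate([660, 0, 0]) cube([220, 1160, 640]);
translate([880, 0, 0]) cube([220, 1160, 800]);
translate([1100, 0, 0]) cube([220, 1160, 960]);
translate([1320, 0, 0]) cube([220, 1160, 1120]);
translate([1540, 0, 0]) cube([220, 1160, 1280]);


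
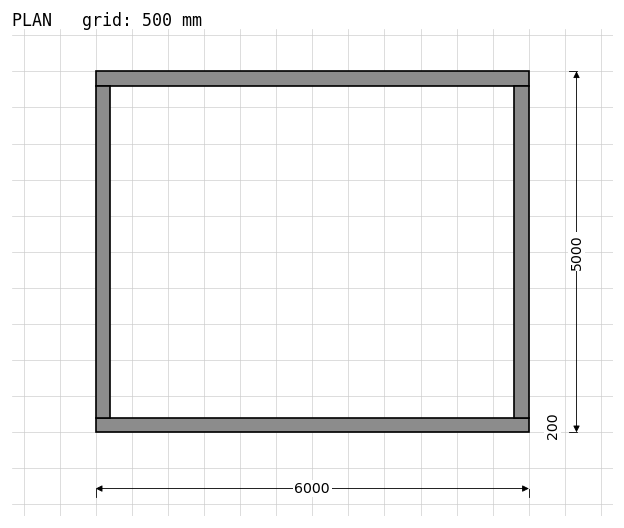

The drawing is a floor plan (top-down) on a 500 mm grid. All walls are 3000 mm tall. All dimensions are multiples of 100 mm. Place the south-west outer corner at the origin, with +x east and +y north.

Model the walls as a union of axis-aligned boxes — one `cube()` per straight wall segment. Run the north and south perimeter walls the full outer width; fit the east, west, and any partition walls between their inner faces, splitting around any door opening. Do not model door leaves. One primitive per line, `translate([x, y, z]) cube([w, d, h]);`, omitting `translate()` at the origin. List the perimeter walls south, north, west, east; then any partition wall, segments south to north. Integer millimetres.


cube([6000, 200, 3000]);
translate([0, 4800, 0]) cube([6000, 200, 3000]);
translate([0, 200, 0]) cube([200, 4600, 3000]);
translate([5800, 200, 0]) cube([200, 4600, 3000]);


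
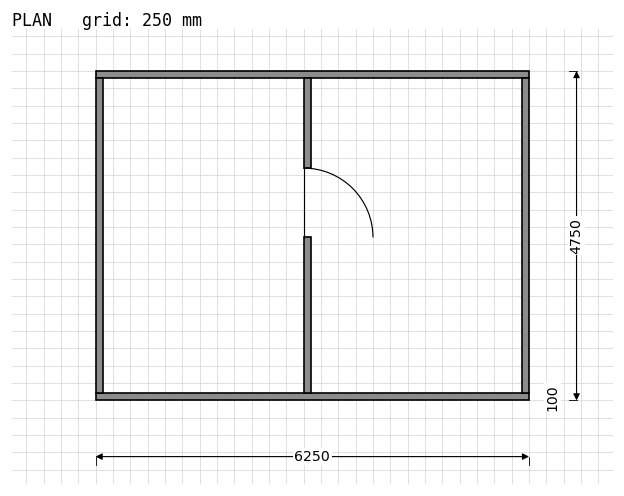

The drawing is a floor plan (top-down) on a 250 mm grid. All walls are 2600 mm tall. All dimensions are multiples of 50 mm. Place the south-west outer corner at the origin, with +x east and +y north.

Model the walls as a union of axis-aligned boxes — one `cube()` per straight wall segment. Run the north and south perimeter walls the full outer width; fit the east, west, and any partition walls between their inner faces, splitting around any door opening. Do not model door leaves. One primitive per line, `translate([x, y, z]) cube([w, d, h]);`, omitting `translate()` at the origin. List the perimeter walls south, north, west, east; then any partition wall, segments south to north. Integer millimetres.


cube([6250, 100, 2600]);
translate([0, 4650, 0]) cube([6250, 100, 2600]);
translate([0, 100, 0]) cube([100, 4550, 2600]);
translate([6150, 100, 0]) cube([100, 4550, 2600]);
translate([3000, 100, 0]) cube([100, 2250, 2600]);
translate([3000, 3350, 0]) cube([100, 1300, 2600]);


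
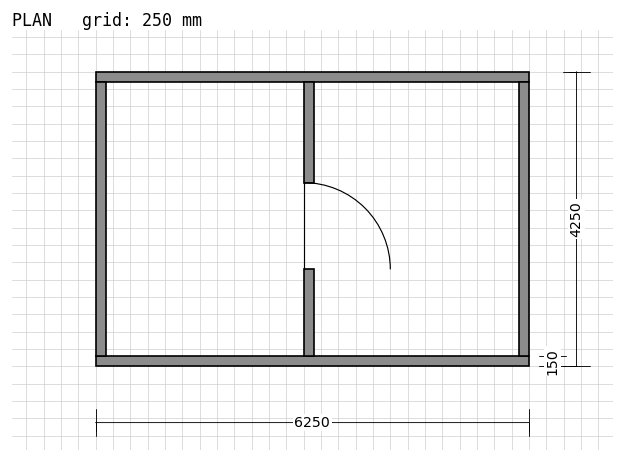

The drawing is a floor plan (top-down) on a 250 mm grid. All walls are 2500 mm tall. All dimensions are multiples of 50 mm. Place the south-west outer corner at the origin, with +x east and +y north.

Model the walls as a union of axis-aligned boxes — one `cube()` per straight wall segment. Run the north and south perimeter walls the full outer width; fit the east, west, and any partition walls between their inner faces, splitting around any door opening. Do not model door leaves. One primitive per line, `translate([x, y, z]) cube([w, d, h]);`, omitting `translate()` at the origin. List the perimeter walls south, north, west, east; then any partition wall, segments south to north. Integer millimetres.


cube([6250, 150, 2500]);
translate([0, 4100, 0]) cube([6250, 150, 2500]);
translate([0, 150, 0]) cube([150, 3950, 2500]);
translate([6100, 150, 0]) cube([150, 3950, 2500]);
translate([3000, 150, 0]) cube([150, 1250, 2500]);
translate([3000, 2650, 0]) cube([150, 1450, 2500]);


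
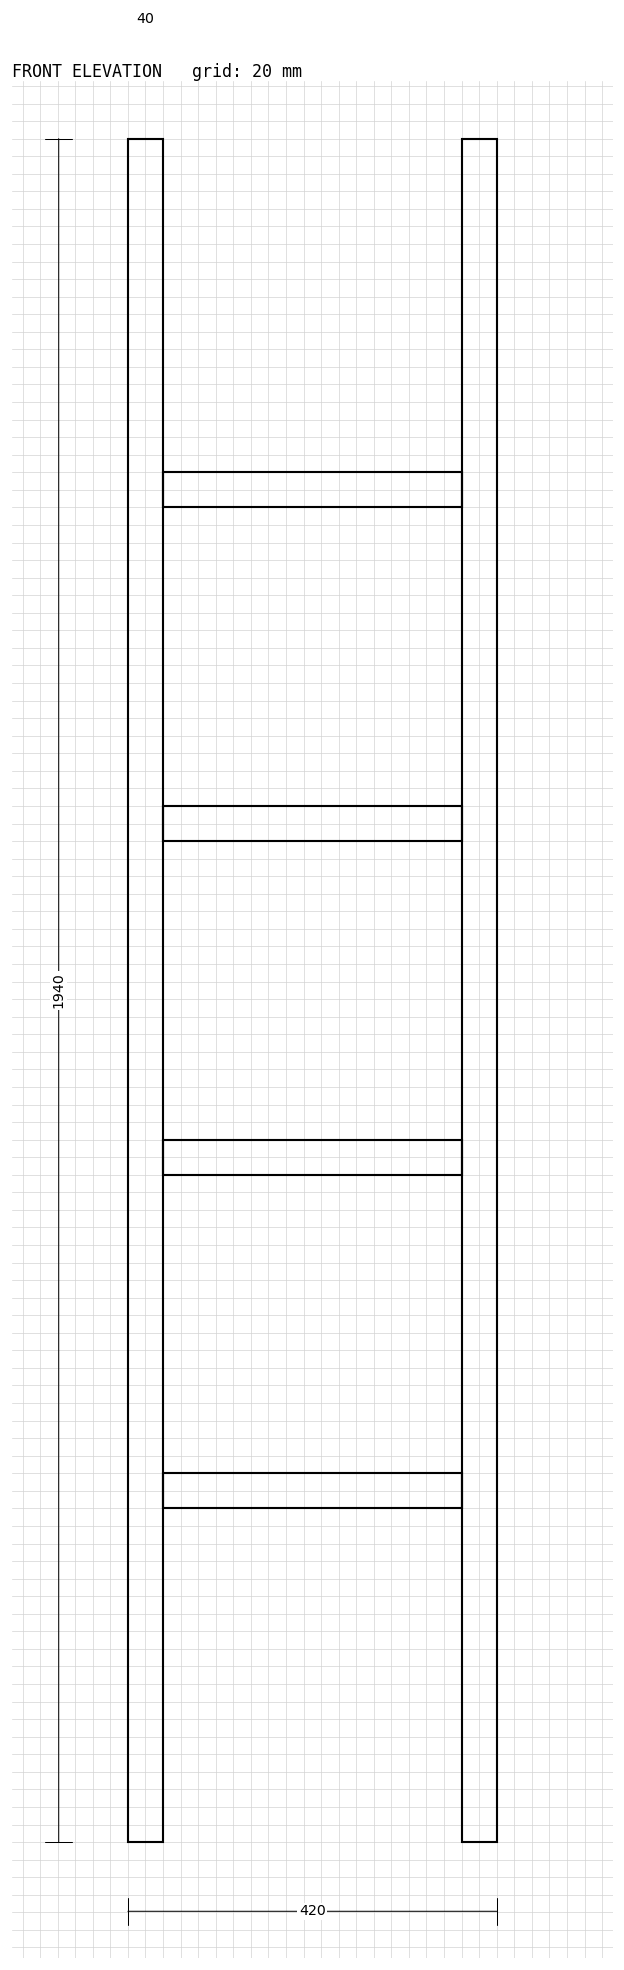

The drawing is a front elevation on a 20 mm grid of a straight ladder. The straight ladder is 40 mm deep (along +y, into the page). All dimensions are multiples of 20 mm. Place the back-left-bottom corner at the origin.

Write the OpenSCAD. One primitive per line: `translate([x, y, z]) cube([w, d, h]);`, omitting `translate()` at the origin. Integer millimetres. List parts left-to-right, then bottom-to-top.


cube([40, 40, 1940]);
translate([40, 0, 380]) cube([340, 40, 40]);
translate([40, 0, 760]) cube([340, 40, 40]);
translate([40, 0, 1140]) cube([340, 40, 40]);
translate([40, 0, 1520]) cube([340, 40, 40]);
translate([380, 0, 0]) cube([40, 40, 1940]);
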